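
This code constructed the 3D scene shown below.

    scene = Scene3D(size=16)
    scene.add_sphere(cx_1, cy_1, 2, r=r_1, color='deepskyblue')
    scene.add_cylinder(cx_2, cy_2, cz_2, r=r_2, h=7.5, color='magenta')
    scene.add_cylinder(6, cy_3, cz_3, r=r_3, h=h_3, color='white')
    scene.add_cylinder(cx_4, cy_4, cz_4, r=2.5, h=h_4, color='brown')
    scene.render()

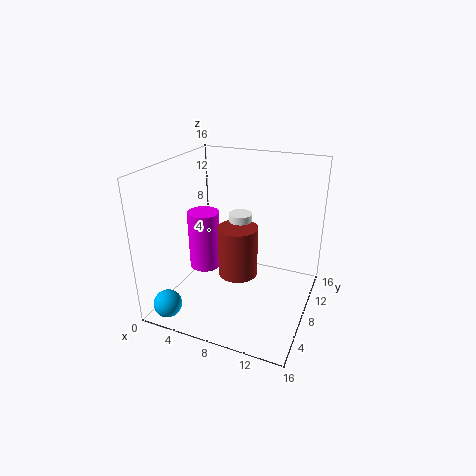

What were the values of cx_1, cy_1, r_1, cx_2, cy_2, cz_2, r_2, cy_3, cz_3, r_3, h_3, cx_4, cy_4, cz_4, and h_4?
cx_1 = 2.5
cy_1 = 1.5
r_1 = 1.5
cx_2 = 2
cy_2 = 11
cz_2 = 1.5
r_2 = 2
cy_3 = 13.5
cz_3 = 4.5
r_3 = 1.5
h_3 = 4
cx_4 = 6.5
cy_4 = 11.5
cz_4 = 1
h_4 = 6.5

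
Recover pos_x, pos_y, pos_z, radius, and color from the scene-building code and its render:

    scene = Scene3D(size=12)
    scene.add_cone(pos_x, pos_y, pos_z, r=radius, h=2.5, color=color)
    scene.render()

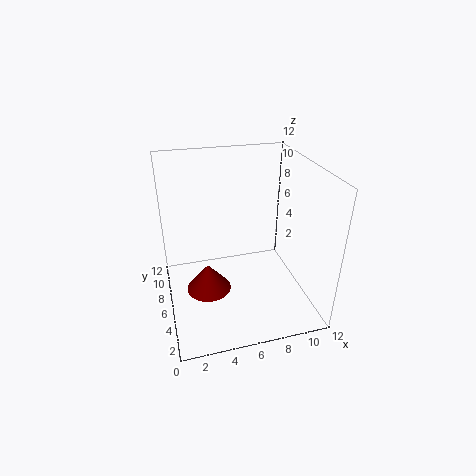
pos_x = 3.5
pos_y = 7
pos_z = 0.5
radius = 2
color = 'maroon'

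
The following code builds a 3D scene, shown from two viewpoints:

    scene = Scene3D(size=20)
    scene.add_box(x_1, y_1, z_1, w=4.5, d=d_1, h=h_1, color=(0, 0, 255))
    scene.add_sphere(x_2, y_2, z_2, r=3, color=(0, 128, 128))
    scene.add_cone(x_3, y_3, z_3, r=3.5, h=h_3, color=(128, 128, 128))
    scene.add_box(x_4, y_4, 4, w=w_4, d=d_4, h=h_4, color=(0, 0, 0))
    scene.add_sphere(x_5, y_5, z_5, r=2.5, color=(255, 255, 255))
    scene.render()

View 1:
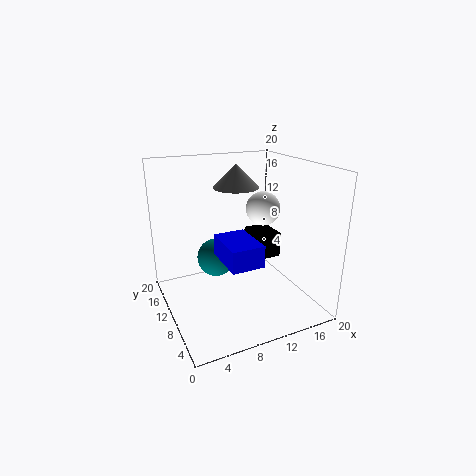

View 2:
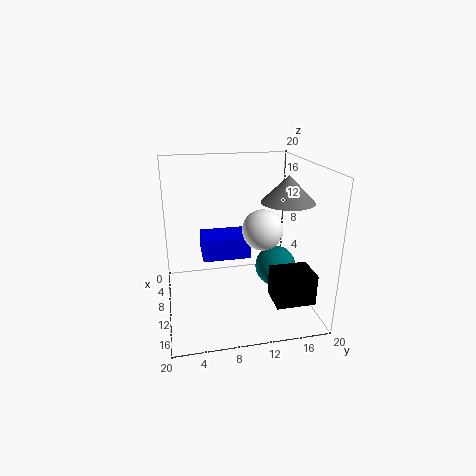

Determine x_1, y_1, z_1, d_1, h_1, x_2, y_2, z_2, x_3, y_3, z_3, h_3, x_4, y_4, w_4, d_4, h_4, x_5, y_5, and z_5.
x_1 = 7
y_1 = 5
z_1 = 7.5
d_1 = 6.5
h_1 = 3
x_2 = 9
y_2 = 16
z_2 = 4.5
x_3 = 12.5
y_3 = 16
z_3 = 15.5
h_3 = 3.5
x_4 = 15
y_4 = 13
w_4 = 4
d_4 = 5
h_4 = 4
x_5 = 15
y_5 = 12
z_5 = 13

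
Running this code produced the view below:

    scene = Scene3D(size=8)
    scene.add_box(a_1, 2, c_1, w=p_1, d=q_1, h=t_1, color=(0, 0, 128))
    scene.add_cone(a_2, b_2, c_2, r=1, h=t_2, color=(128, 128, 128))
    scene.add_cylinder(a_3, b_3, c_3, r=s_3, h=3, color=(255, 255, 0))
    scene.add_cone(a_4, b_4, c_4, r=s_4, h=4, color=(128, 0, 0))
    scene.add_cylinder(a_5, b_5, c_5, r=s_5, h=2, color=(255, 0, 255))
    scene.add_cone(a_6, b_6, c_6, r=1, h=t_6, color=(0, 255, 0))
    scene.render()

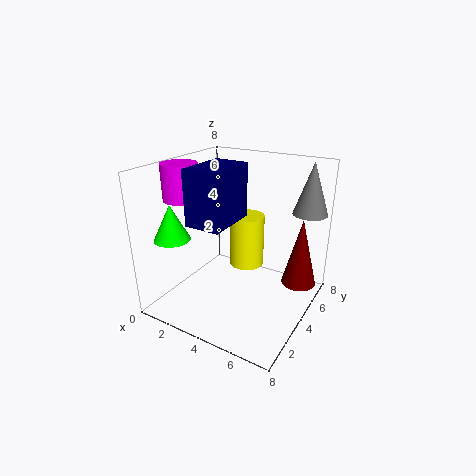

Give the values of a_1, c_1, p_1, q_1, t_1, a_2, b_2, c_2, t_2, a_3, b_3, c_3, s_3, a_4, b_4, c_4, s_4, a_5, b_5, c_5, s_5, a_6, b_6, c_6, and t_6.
a_1 = 2
c_1 = 5
p_1 = 2
q_1 = 3
t_1 = 3
a_2 = 7
b_2 = 7
c_2 = 5
t_2 = 3
a_3 = 4
b_3 = 5
c_3 = 2
s_3 = 1
a_4 = 7
b_4 = 6
c_4 = 1
s_4 = 1
a_5 = 1
b_5 = 3
c_5 = 6
s_5 = 1
a_6 = 1
b_6 = 2
c_6 = 4
t_6 = 2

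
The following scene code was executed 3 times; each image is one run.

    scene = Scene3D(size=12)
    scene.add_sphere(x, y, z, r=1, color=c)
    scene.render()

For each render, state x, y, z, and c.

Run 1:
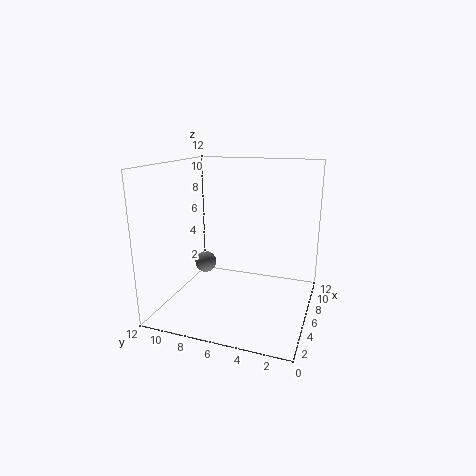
x = 8, y = 10, z = 2.5, c = 'gray'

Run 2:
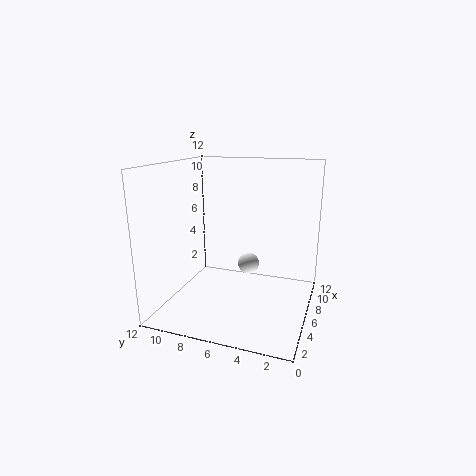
x = 9, y = 6, z = 2.5, c = 'white'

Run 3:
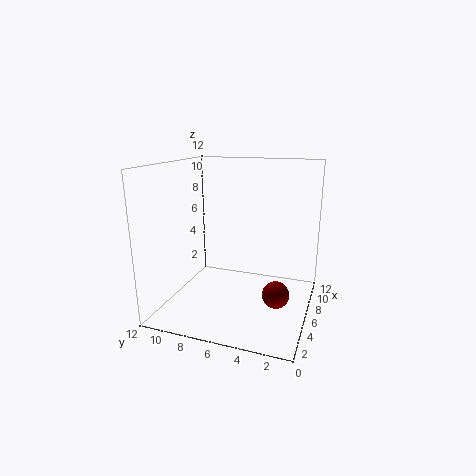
x = 3, y = 2, z = 3, c = 'maroon'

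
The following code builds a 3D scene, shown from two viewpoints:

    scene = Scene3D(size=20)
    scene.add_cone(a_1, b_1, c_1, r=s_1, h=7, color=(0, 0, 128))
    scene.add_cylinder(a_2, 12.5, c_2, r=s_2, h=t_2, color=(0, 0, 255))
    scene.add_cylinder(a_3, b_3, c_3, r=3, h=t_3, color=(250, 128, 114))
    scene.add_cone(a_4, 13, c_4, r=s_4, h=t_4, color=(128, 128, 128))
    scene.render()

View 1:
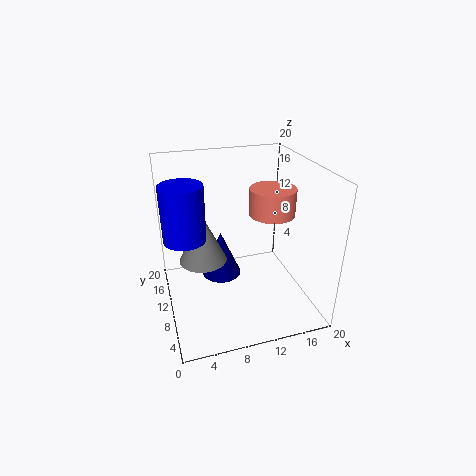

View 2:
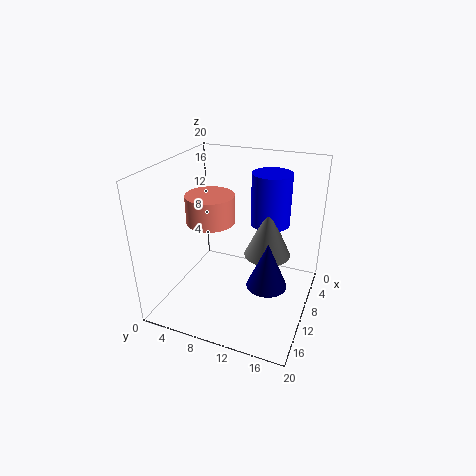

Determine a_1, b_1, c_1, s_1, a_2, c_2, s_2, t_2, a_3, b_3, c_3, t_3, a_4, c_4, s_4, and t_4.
a_1 = 8.5; b_1 = 14; c_1 = 2; s_1 = 3; a_2 = 3; c_2 = 9.5; s_2 = 3; t_2 = 8; a_3 = 14; b_3 = 8; c_3 = 14; t_3 = 3.5; a_4 = 5.5; c_4 = 5.5; s_4 = 3.5; t_4 = 7.5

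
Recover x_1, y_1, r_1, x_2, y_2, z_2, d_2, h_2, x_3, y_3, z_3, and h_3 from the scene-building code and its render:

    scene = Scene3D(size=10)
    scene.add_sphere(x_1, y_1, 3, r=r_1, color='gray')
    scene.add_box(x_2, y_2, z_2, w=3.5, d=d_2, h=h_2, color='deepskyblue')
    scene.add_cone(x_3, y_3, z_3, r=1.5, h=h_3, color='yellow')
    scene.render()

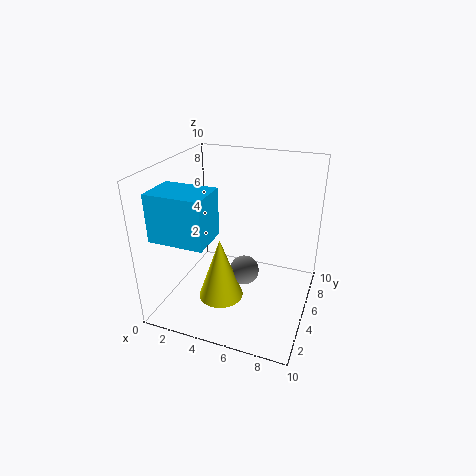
x_1 = 5.75, y_1 = 4.25, r_1 = 1, x_2 = 1, y_2 = 0.5, z_2 = 6.25, d_2 = 2.5, h_2 = 3, x_3 = 4.5, y_3 = 3, z_3 = 1.5, h_3 = 4.25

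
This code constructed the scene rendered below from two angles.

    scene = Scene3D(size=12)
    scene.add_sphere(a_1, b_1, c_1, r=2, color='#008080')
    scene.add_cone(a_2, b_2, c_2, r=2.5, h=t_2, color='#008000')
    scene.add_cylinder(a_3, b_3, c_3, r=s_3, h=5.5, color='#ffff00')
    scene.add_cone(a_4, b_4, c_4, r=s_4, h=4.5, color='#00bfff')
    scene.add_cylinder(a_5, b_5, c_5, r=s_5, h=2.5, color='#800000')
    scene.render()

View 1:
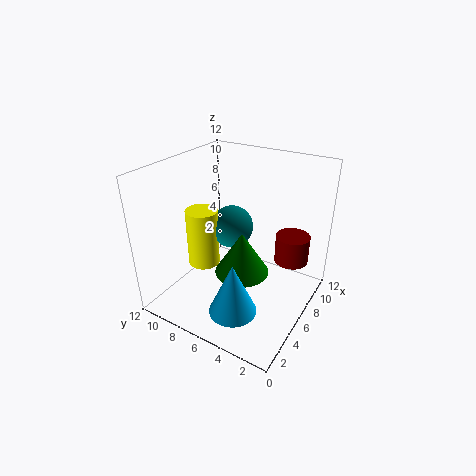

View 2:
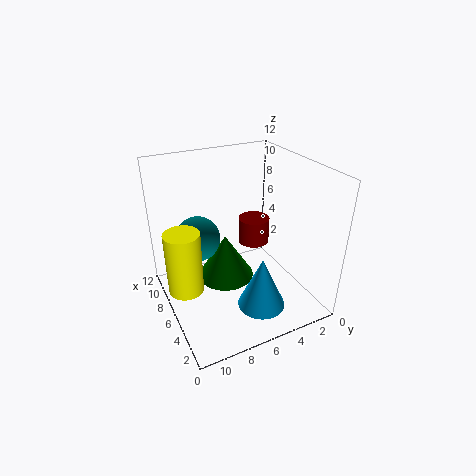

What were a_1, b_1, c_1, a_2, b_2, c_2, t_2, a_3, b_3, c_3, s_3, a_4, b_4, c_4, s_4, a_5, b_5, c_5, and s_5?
a_1 = 9, b_1 = 8.5, c_1 = 5, a_2 = 7.5, b_2 = 6.5, c_2 = 1.5, t_2 = 4, a_3 = 7, b_3 = 10.5, c_3 = 1.5, s_3 = 1.5, a_4 = 3.5, b_4 = 5, c_4 = 0.5, s_4 = 2, a_5 = 9.5, b_5 = 2.5, c_5 = 3, s_5 = 1.5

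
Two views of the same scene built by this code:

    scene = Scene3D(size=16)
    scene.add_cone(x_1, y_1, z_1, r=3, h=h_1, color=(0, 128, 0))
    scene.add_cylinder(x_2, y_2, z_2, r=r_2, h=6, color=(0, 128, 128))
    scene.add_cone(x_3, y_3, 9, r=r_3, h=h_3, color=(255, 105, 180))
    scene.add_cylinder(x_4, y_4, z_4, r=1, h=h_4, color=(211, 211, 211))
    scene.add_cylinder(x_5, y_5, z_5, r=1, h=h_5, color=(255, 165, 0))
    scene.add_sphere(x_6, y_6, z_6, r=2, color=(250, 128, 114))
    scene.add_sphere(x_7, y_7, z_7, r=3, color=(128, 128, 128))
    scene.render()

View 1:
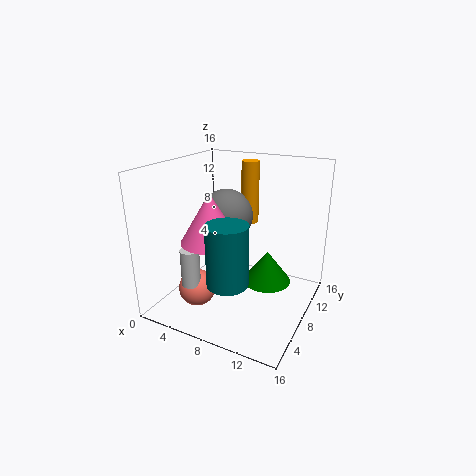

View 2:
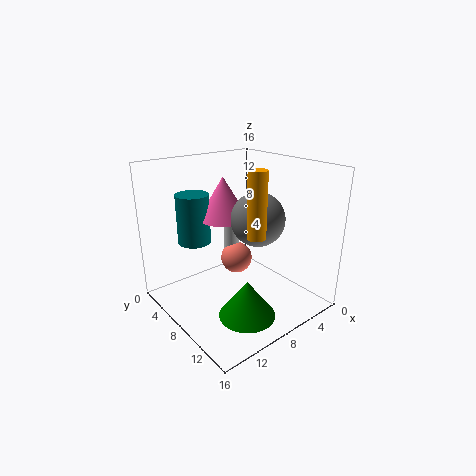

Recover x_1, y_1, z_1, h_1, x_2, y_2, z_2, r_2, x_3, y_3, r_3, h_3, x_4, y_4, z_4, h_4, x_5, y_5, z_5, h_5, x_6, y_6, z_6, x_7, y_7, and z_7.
x_1 = 10; y_1 = 12; z_1 = 1; h_1 = 4; x_2 = 10; y_2 = 2; z_2 = 6; r_2 = 2; x_3 = 7; y_3 = 4; r_3 = 3; h_3 = 5; x_4 = 5; y_4 = 3; z_4 = 4; h_4 = 4; x_5 = 8; y_5 = 11; z_5 = 9; h_5 = 7; x_6 = 5; y_6 = 4; z_6 = 3; x_7 = 6; y_7 = 9; z_7 = 10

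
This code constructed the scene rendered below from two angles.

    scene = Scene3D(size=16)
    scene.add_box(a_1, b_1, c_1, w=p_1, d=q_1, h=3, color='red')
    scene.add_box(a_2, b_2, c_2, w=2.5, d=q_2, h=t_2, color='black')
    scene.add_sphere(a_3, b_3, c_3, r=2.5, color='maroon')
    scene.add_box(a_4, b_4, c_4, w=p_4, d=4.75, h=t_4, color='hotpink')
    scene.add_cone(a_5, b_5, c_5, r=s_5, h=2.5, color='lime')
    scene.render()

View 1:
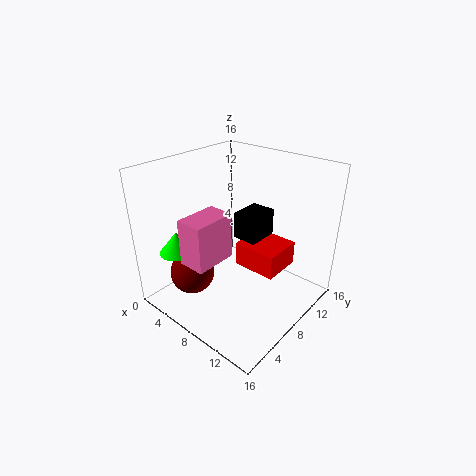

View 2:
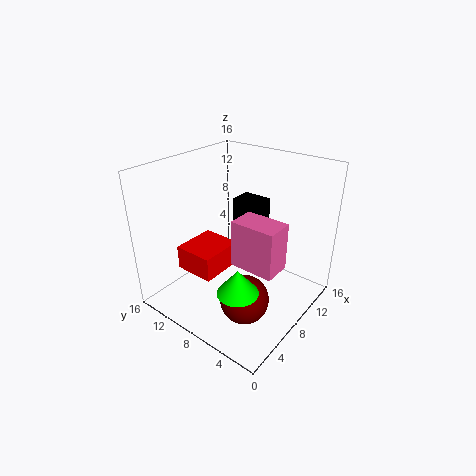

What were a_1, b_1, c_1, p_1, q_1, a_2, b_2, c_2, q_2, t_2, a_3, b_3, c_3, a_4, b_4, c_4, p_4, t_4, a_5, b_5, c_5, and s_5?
a_1 = 5.5, b_1 = 10.5, c_1 = 2.25, p_1 = 5.5, q_1 = 5, a_2 = 9, b_2 = 6.25, c_2 = 9.25, q_2 = 3.25, t_2 = 2.75, a_3 = 4.25, b_3 = 4.25, c_3 = 3.75, a_4 = 5.25, b_4 = 2, c_4 = 6.5, p_4 = 3, t_4 = 5, a_5 = 2.5, b_5 = 3.75, c_5 = 6, s_5 = 2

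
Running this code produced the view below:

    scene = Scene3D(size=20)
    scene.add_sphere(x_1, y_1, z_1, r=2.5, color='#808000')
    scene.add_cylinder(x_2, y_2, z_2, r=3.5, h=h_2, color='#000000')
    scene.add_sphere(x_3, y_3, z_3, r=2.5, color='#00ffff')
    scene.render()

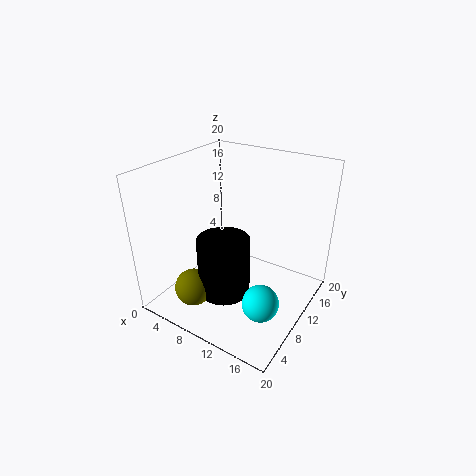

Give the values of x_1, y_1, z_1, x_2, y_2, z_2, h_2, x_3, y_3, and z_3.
x_1 = 7
y_1 = 3.5
z_1 = 4.5
x_2 = 10
y_2 = 6.5
z_2 = 3.5
h_2 = 8
x_3 = 15.5
y_3 = 7
z_3 = 3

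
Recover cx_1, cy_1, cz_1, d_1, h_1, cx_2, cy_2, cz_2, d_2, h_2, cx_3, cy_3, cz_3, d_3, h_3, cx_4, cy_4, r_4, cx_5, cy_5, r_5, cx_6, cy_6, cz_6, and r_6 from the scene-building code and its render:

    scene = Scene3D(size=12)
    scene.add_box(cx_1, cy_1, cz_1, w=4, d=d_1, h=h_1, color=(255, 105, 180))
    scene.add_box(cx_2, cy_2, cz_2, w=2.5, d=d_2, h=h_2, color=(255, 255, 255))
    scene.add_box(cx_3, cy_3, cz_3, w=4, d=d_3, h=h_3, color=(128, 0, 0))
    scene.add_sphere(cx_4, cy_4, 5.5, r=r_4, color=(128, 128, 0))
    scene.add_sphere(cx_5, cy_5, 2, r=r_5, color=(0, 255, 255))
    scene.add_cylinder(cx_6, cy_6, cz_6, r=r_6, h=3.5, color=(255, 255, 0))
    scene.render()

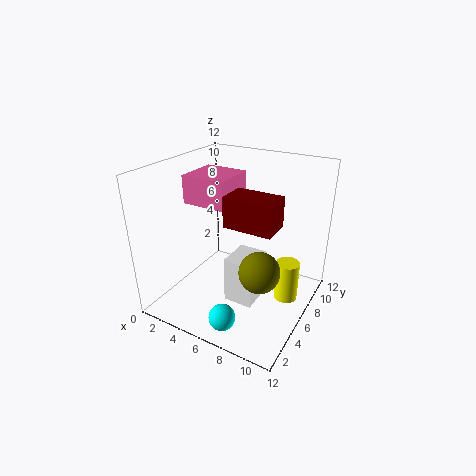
cx_1 = 0.5, cy_1 = 6, cz_1 = 8, d_1 = 4, h_1 = 2.5, cx_2 = 5.5, cy_2 = 4.5, cz_2 = 0.5, d_2 = 3, h_2 = 4, cx_3 = 5.5, cy_3 = 4.5, cz_3 = 7.5, d_3 = 2.5, h_3 = 2.5, cx_4 = 9.5, cy_4 = 3, r_4 = 1.5, cx_5 = 7.5, cy_5 = 1, r_5 = 1, cx_6 = 10, cy_6 = 7.5, cz_6 = 0.5, r_6 = 1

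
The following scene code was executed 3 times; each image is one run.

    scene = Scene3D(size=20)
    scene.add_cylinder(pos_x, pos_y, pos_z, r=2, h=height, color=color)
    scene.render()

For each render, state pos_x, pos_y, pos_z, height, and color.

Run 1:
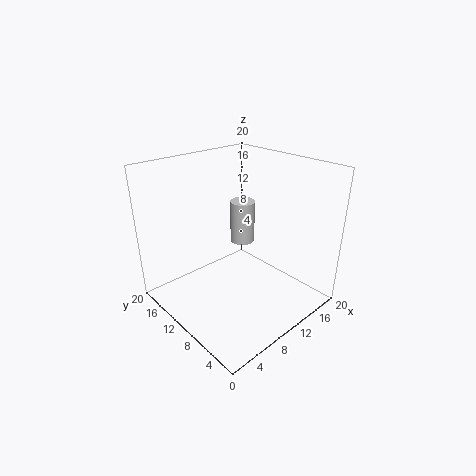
pos_x = 16.5
pos_y = 16
pos_z = 5
height = 7
color = 'lightgray'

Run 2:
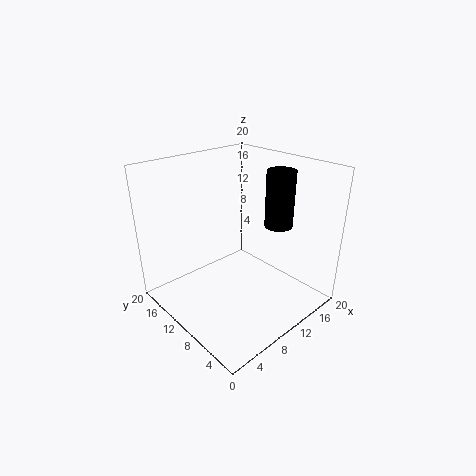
pos_x = 15.5
pos_y = 7.5
pos_z = 11
height = 8
color = 'black'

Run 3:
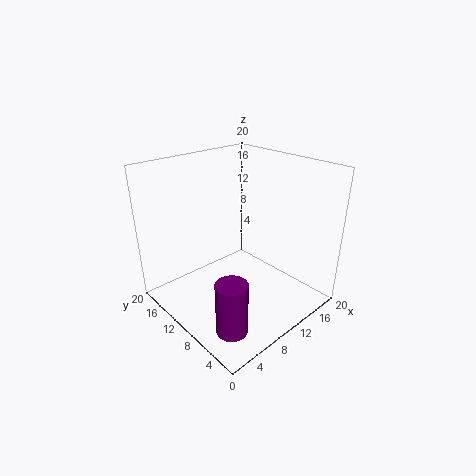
pos_x = 3.5
pos_y = 4
pos_z = 1.5
height = 7
color = 'purple'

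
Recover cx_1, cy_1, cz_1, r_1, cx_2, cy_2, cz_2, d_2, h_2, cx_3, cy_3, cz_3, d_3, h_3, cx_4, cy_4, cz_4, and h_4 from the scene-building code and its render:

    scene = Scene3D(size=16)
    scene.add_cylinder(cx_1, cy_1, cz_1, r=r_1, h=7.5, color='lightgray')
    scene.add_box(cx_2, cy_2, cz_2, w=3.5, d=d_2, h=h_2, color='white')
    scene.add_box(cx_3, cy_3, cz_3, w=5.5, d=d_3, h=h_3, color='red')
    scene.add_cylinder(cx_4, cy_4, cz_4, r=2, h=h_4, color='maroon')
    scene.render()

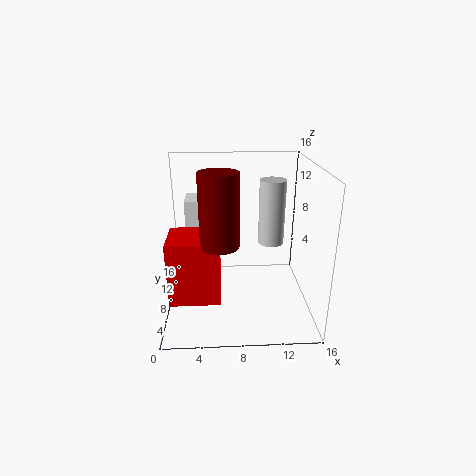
cx_1 = 12, cy_1 = 10, cz_1 = 6.5, r_1 = 1.5, cx_2 = 2, cy_2 = 10.5, cz_2 = 8, d_2 = 3.5, h_2 = 3.5, cx_3 = 0.5, cy_3 = 4, cz_3 = 2, d_3 = 5, h_3 = 7, cx_4 = 6, cy_4 = 5, cz_4 = 8.5, h_4 = 7.5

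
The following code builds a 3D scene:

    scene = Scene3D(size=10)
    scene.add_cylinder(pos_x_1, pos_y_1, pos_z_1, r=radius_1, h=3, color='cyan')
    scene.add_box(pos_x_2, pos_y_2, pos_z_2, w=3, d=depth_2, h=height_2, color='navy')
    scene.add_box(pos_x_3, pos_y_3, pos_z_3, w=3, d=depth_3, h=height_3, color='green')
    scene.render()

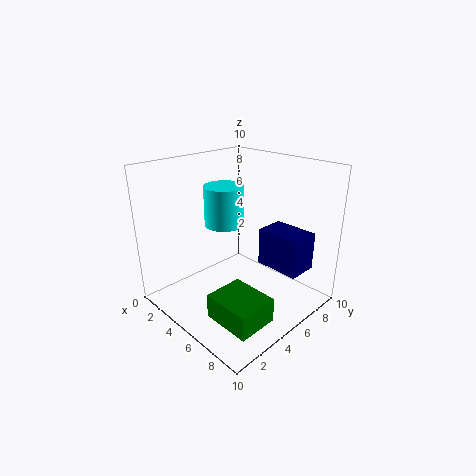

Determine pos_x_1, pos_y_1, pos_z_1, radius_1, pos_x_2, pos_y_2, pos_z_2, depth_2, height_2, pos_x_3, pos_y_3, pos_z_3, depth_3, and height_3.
pos_x_1 = 2.5, pos_y_1 = 6, pos_z_1 = 5, radius_1 = 1.5, pos_x_2 = 6.5, pos_y_2 = 5.5, pos_z_2 = 3.5, depth_2 = 2, height_2 = 2.5, pos_x_3 = 7, pos_y_3 = 0.5, pos_z_3 = 2, depth_3 = 2.5, height_3 = 1.5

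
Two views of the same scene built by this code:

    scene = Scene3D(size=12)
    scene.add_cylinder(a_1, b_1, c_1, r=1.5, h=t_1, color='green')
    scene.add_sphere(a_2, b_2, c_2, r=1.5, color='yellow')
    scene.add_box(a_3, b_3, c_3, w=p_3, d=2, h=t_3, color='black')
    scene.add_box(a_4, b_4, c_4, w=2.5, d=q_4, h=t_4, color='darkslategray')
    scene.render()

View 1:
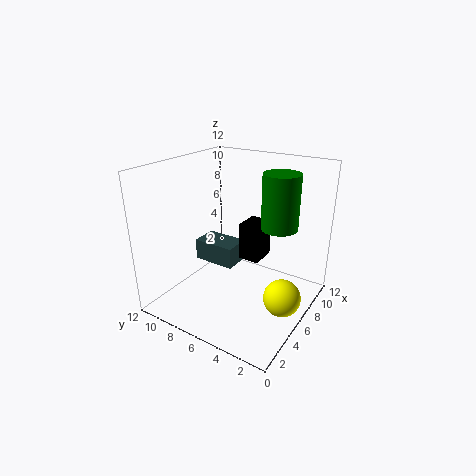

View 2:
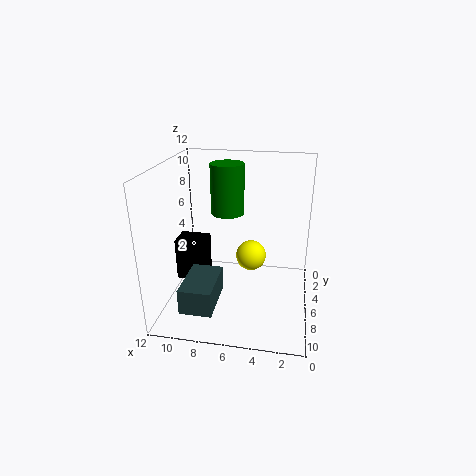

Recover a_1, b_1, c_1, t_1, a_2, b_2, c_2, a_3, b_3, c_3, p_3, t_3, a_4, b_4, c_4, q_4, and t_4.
a_1 = 7.5
b_1 = 3
c_1 = 7
t_1 = 4.5
a_2 = 5.5
b_2 = 1.5
c_2 = 2
a_3 = 8.5
b_3 = 5.5
c_3 = 2.5
p_3 = 2.5
t_3 = 3.5
a_4 = 7
b_4 = 7.5
c_4 = 2
q_4 = 4
t_4 = 2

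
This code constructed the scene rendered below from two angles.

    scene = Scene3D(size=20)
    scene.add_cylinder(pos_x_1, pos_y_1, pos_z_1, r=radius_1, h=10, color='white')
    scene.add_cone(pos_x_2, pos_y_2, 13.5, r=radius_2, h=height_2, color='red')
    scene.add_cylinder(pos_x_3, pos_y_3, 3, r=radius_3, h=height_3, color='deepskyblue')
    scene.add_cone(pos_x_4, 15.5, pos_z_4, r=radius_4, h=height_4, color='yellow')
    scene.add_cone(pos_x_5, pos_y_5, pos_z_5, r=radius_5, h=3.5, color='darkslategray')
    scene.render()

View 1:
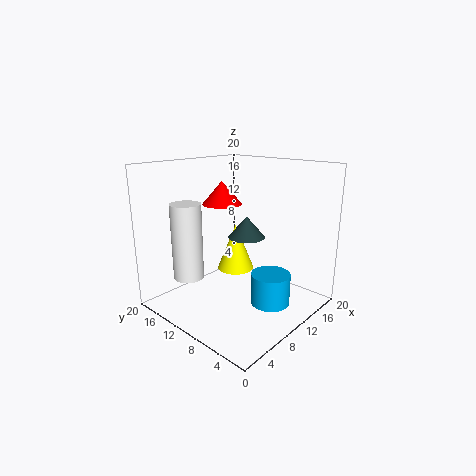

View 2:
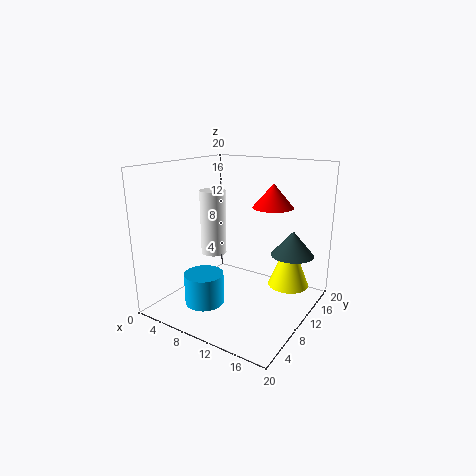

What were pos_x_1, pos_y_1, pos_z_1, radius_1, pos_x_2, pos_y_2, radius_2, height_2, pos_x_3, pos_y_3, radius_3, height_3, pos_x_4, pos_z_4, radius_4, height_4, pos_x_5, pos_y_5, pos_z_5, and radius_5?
pos_x_1 = 3.5
pos_y_1 = 13
pos_z_1 = 5.5
radius_1 = 2
pos_x_2 = 12.5
pos_y_2 = 15.5
radius_2 = 3
height_2 = 3.5
pos_x_3 = 9
pos_y_3 = 3.5
radius_3 = 2.5
height_3 = 4
pos_x_4 = 15.5
pos_z_4 = 2
radius_4 = 3
height_4 = 7.5
pos_x_5 = 16.5
pos_y_5 = 14
pos_z_5 = 7.5
radius_5 = 3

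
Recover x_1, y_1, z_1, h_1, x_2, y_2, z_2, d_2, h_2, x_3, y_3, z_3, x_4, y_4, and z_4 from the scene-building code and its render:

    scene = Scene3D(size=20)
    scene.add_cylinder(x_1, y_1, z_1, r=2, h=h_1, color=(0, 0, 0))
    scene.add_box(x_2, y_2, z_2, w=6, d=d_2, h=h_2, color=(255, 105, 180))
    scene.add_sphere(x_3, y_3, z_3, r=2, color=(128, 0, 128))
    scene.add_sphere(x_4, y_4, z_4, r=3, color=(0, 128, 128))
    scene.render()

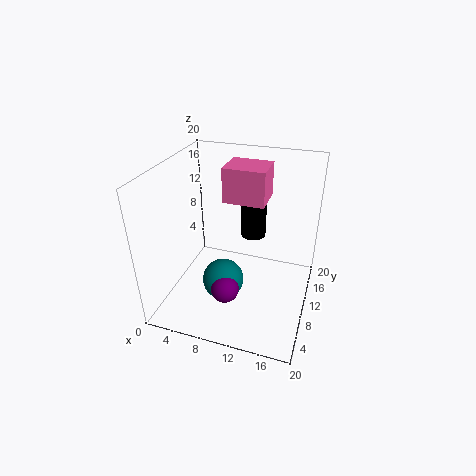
x_1 = 10; y_1 = 18; z_1 = 6; h_1 = 6; x_2 = 7; y_2 = 12; z_2 = 14; d_2 = 5; h_2 = 5; x_3 = 9; y_3 = 7; z_3 = 3; x_4 = 8; y_4 = 9; z_4 = 3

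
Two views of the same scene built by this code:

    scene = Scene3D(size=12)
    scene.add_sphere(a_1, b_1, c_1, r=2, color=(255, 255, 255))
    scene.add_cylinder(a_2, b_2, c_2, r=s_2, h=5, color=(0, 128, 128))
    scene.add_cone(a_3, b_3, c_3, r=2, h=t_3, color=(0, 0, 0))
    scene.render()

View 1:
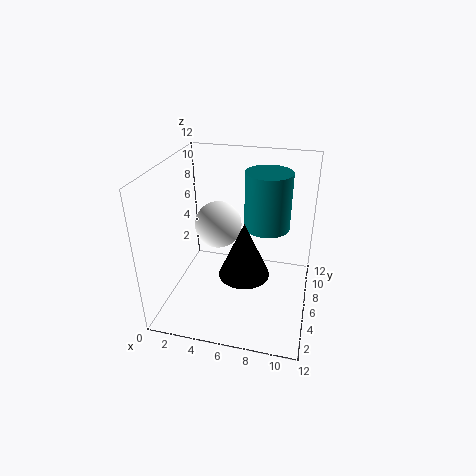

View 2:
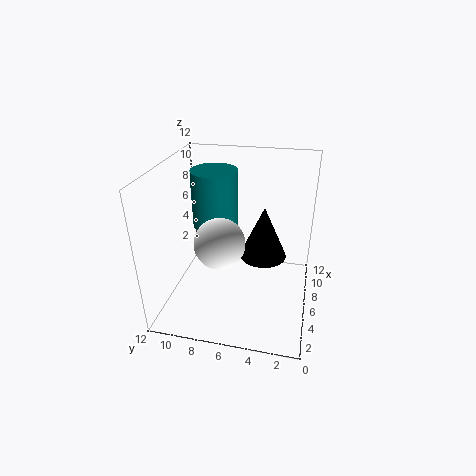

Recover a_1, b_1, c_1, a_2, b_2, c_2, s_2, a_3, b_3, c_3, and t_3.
a_1 = 4, b_1 = 7, c_1 = 6.5, a_2 = 8, b_2 = 8.5, c_2 = 6, s_2 = 2, a_3 = 7, b_3 = 4, c_3 = 4, t_3 = 4.5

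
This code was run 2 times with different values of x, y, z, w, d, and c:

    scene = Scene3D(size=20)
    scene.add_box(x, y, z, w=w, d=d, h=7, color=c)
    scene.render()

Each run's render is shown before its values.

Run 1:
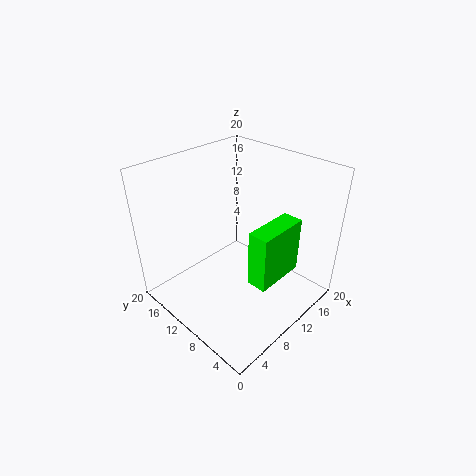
x = 5.5, y = 1.5, z = 8.5, w = 6.5, d = 2.5, c = 'lime'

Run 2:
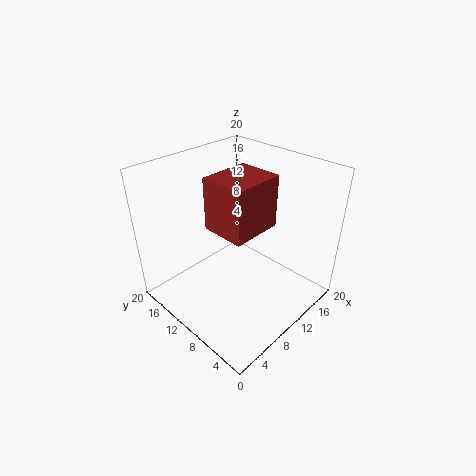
x = 6, y = 6, z = 12.5, w = 7, d = 6, c = 'brown'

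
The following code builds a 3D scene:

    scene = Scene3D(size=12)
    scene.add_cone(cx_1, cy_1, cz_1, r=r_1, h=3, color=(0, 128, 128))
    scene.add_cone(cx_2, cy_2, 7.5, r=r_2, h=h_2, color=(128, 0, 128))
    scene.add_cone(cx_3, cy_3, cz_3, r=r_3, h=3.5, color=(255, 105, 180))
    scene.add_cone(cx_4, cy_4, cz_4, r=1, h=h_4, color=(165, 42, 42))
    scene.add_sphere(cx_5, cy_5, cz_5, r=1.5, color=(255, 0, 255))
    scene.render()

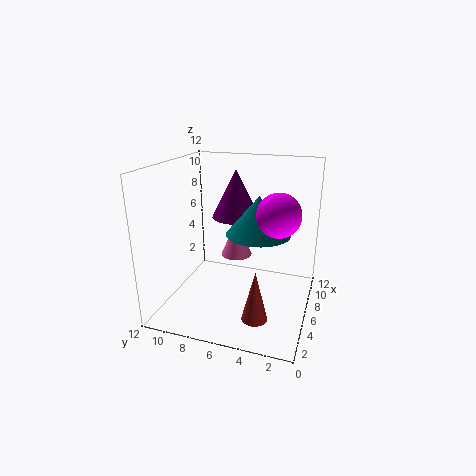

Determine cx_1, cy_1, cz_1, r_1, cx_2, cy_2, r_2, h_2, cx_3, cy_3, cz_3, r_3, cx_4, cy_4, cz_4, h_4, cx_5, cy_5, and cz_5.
cx_1 = 5
cy_1 = 4
cz_1 = 7
r_1 = 2.5
cx_2 = 7
cy_2 = 6.5
r_2 = 2
h_2 = 4
cx_3 = 10
cy_3 = 7.5
cz_3 = 2.5
r_3 = 1.5
cx_4 = 2.5
cy_4 = 3.5
cz_4 = 1
h_4 = 4
cx_5 = 2.5
cy_5 = 2
cz_5 = 9.5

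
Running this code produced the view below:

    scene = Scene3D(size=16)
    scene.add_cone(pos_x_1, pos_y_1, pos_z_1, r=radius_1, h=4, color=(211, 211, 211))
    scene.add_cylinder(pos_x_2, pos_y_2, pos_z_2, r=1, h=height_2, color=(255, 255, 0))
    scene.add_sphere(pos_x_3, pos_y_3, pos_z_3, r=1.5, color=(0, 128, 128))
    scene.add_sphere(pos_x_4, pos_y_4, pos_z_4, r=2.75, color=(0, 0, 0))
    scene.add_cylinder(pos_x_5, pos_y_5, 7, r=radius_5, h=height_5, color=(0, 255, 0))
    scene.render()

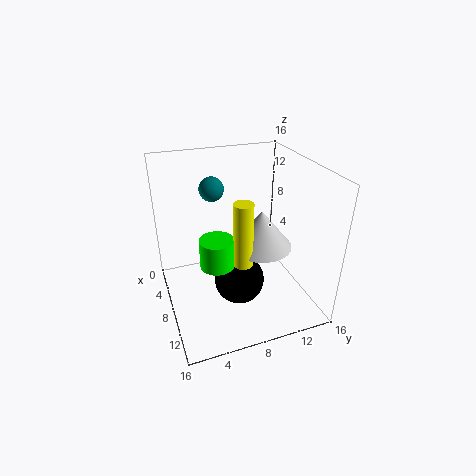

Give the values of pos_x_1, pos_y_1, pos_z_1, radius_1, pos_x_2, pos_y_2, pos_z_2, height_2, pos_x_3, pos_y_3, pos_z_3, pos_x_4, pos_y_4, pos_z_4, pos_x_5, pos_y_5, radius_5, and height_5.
pos_x_1 = 10.25, pos_y_1 = 9.75, pos_z_1 = 8, radius_1 = 3.25, pos_x_2 = 11.5, pos_y_2 = 7.25, pos_z_2 = 7, height_2 = 6.75, pos_x_3 = 2.25, pos_y_3 = 6.75, pos_z_3 = 11.75, pos_x_4 = 9.75, pos_y_4 = 7.5, pos_z_4 = 3.75, pos_x_5 = 10.75, pos_y_5 = 4.75, radius_5 = 1.75, height_5 = 3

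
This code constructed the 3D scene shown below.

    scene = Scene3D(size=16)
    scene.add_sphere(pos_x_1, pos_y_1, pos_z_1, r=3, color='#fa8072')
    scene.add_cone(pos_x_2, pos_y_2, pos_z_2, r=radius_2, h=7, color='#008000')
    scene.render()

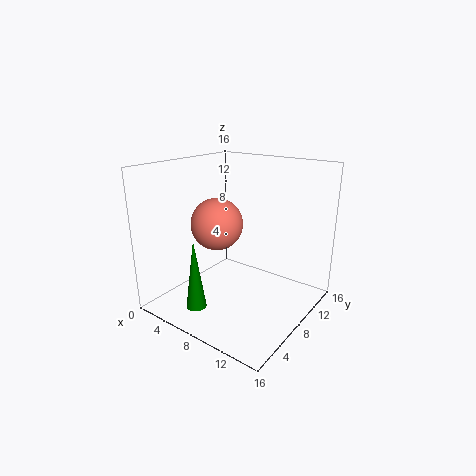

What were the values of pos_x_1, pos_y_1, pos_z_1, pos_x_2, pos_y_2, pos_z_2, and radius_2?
pos_x_1 = 5
pos_y_1 = 8
pos_z_1 = 9
pos_x_2 = 8
pos_y_2 = 1
pos_z_2 = 3
radius_2 = 1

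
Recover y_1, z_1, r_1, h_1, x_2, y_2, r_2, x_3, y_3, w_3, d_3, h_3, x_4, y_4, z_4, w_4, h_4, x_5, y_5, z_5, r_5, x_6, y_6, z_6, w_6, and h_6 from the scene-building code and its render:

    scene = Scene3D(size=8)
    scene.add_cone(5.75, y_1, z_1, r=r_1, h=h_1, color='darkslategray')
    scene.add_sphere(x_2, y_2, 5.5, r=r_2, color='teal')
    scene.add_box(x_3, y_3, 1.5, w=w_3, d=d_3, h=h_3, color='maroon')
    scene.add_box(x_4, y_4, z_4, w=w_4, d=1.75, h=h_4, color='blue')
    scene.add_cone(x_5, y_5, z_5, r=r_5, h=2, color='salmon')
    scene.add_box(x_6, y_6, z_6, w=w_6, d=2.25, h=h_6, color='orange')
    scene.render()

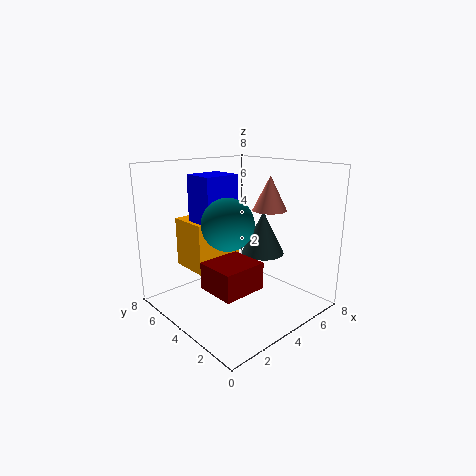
y_1 = 3.75
z_1 = 2.75
r_1 = 1.25
h_1 = 2.5
x_2 = 2
y_2 = 2.5
r_2 = 1.25
x_3 = 1.75
y_3 = 2.25
w_3 = 2.5
d_3 = 2.25
h_3 = 1.5
x_4 = 2
y_4 = 4
z_4 = 4.5
w_4 = 2
h_4 = 3
x_5 = 6.25
y_5 = 3.75
z_5 = 5.25
r_5 = 1
x_6 = 1.75
y_6 = 4.5
z_6 = 2.25
w_6 = 2.75
h_6 = 2.75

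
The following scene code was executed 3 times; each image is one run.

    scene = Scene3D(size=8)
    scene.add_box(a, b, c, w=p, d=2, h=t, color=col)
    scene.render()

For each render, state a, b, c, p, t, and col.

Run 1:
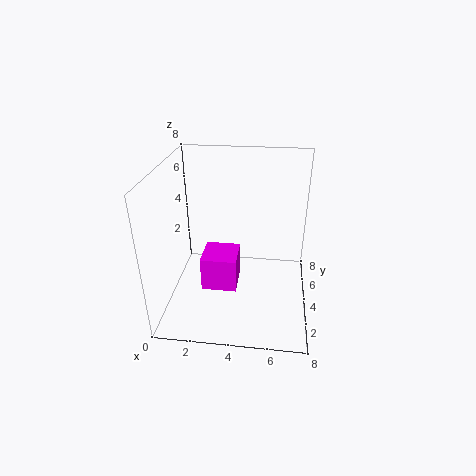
a = 2; b = 3; c = 1; p = 2; t = 2; col = 'magenta'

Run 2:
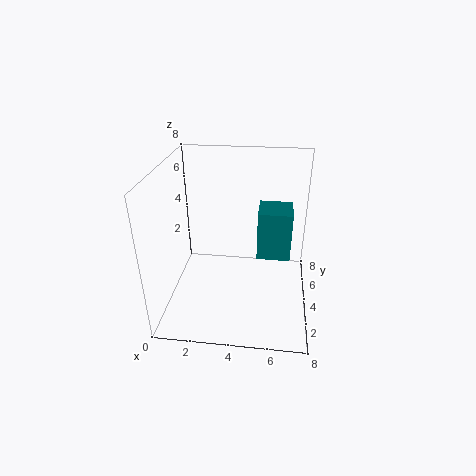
a = 5; b = 5; c = 2; p = 2; t = 3; col = 'teal'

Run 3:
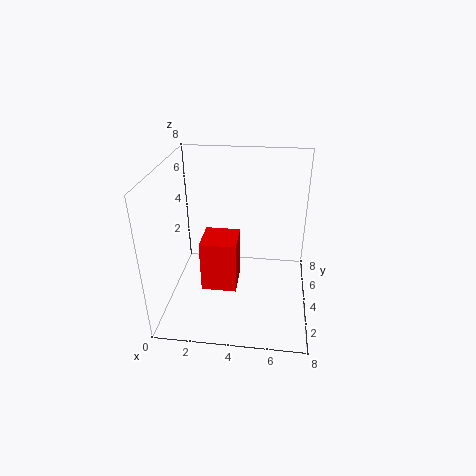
a = 2; b = 3; c = 1; p = 2; t = 3; col = 'red'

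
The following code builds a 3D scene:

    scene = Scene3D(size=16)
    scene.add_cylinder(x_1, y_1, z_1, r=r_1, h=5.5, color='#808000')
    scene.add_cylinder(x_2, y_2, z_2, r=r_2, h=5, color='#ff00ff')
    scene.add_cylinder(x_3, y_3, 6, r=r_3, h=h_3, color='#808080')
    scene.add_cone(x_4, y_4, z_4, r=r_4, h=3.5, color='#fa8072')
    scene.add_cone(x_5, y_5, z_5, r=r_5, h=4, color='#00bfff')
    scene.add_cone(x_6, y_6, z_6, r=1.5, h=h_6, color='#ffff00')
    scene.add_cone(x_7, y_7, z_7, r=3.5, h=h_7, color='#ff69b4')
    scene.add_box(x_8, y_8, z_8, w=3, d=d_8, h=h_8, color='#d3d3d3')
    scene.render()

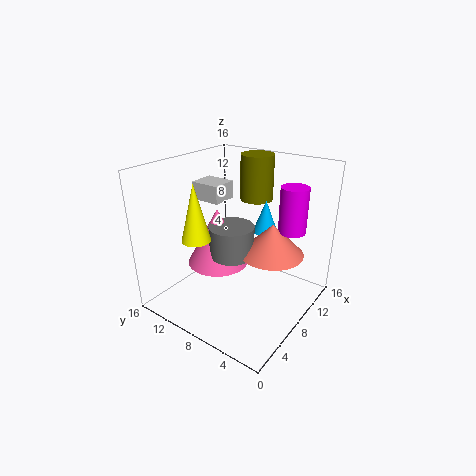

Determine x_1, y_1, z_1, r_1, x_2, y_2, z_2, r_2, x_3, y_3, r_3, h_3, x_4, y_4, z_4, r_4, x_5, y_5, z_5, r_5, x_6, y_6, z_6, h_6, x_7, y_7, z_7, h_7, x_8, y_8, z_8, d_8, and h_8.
x_1 = 14; y_1 = 9.5; z_1 = 10.5; r_1 = 2; x_2 = 11; y_2 = 3; z_2 = 9; r_2 = 1.5; x_3 = 7.5; y_3 = 8.5; r_3 = 2.5; h_3 = 3.5; x_4 = 9.5; y_4 = 4.5; z_4 = 6.5; r_4 = 3.5; x_5 = 13; y_5 = 7.5; z_5 = 7; r_5 = 1.5; x_6 = 3.5; y_6 = 10; z_6 = 9; h_6 = 6; x_7 = 7.5; y_7 = 10.5; z_7 = 4.5; h_7 = 6.5; x_8 = 7.5; y_8 = 10.5; z_8 = 11.5; d_8 = 3.5; h_8 = 2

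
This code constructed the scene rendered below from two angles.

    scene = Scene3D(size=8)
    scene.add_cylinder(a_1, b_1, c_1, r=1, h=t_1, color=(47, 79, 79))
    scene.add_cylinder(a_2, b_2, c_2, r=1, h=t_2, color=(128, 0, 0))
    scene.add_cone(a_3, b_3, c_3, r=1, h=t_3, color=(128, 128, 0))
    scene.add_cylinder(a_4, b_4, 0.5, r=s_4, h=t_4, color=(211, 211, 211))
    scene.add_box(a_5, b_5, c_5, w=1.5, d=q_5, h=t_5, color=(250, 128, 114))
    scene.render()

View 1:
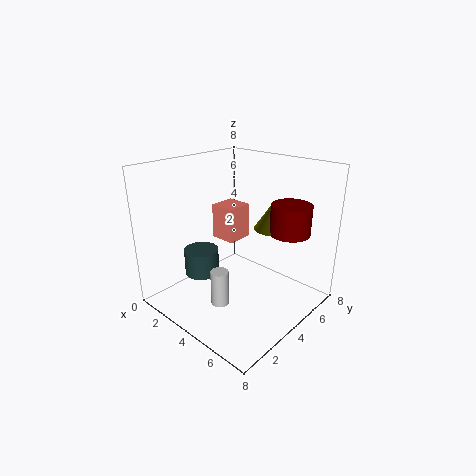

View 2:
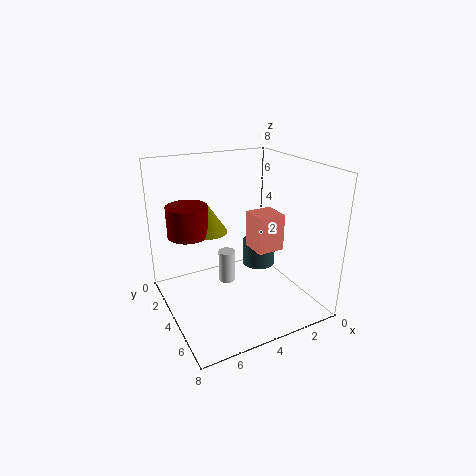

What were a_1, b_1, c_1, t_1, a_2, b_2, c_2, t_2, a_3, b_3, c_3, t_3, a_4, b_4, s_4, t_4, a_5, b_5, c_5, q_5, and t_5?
a_1 = 2
b_1 = 3
c_1 = 1.5
t_1 = 1.5
a_2 = 7
b_2 = 4.5
c_2 = 5
t_2 = 1.5
a_3 = 6
b_3 = 4.5
c_3 = 5
t_3 = 1.5
a_4 = 4
b_4 = 2.5
s_4 = 0.5
t_4 = 2
a_5 = 2
b_5 = 4
c_5 = 3.5
q_5 = 1.5
t_5 = 2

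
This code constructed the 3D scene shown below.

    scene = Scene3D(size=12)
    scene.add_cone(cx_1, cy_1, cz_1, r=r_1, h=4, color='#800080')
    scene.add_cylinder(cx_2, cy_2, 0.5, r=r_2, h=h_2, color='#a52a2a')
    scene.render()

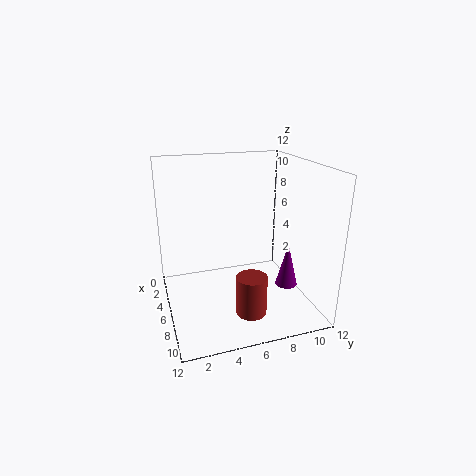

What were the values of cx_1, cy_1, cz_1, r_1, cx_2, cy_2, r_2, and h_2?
cx_1 = 6; cy_1 = 10.75; cz_1 = 0.75; r_1 = 1; cx_2 = 8.75; cy_2 = 6.25; r_2 = 1.25; h_2 = 3.25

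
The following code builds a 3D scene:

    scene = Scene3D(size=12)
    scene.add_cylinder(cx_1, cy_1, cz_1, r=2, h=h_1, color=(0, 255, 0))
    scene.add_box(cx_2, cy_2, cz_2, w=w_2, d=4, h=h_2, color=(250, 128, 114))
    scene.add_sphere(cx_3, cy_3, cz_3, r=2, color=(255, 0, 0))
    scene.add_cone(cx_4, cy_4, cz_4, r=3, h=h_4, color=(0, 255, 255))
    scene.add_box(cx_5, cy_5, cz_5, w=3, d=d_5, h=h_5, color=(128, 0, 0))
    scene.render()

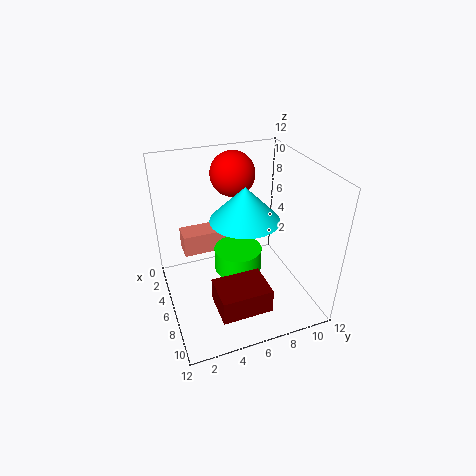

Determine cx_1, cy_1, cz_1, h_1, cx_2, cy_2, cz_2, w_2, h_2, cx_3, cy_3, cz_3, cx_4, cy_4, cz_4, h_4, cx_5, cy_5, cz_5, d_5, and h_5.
cx_1 = 6
cy_1 = 6
cz_1 = 3
h_1 = 2
cx_2 = 1
cy_2 = 2
cz_2 = 3
w_2 = 2
h_2 = 2
cx_3 = 2
cy_3 = 7
cz_3 = 10
cx_4 = 5
cy_4 = 7
cz_4 = 7
h_4 = 3
cx_5 = 8
cy_5 = 3
cz_5 = 2
d_5 = 4
h_5 = 2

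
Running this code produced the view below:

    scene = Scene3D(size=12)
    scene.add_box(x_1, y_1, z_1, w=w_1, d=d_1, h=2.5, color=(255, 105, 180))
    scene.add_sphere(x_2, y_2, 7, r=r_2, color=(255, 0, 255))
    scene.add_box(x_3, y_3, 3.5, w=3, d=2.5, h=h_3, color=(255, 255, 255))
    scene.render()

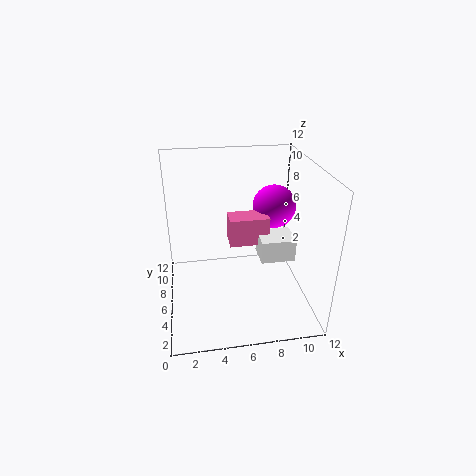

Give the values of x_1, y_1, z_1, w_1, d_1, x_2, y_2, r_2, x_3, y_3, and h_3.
x_1 = 5.5; y_1 = 7; z_1 = 4.5; w_1 = 3.5; d_1 = 2; x_2 = 10; y_2 = 9.5; r_2 = 2; x_3 = 8; y_3 = 5.5; h_3 = 2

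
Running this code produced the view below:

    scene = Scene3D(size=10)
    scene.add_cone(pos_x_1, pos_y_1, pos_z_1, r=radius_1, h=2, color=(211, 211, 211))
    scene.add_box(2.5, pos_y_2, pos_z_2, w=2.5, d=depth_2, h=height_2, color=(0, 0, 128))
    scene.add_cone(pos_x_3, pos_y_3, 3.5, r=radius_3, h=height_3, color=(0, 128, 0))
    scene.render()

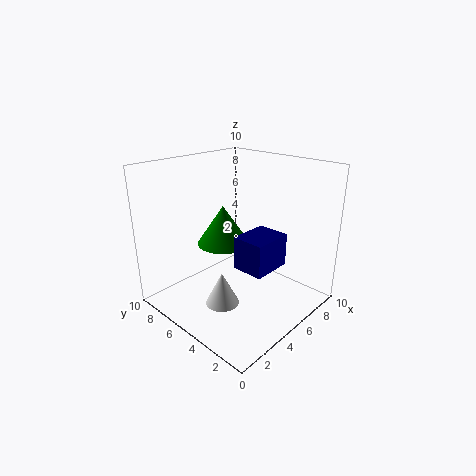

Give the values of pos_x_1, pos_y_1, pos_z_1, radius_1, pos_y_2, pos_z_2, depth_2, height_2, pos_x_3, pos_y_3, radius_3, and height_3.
pos_x_1 = 1.5, pos_y_1 = 3, pos_z_1 = 2.5, radius_1 = 1, pos_y_2 = 1, pos_z_2 = 4.5, depth_2 = 2, height_2 = 2, pos_x_3 = 6, pos_y_3 = 7.5, radius_3 = 2, height_3 = 3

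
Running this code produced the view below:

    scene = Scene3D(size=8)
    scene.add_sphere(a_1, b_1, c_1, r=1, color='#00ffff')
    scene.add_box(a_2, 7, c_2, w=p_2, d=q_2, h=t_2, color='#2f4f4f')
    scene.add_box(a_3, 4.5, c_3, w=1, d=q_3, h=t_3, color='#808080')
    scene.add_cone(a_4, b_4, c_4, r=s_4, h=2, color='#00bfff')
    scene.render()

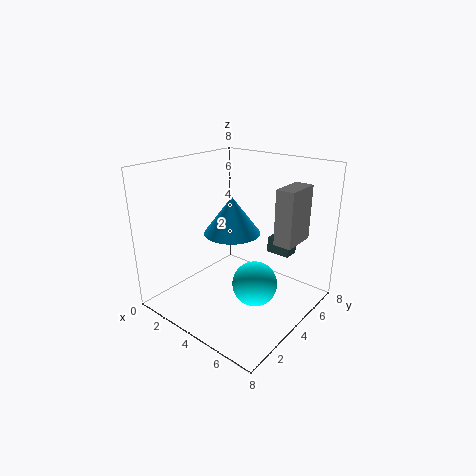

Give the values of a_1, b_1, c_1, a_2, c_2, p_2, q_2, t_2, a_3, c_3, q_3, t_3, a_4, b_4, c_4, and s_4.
a_1 = 7
b_1 = 1.5
c_1 = 3.5
a_2 = 4
c_2 = 2
p_2 = 1.5
q_2 = 1
t_2 = 1
a_3 = 6
c_3 = 4
q_3 = 2
t_3 = 3
a_4 = 4
b_4 = 3.5
c_4 = 4.5
s_4 = 1.5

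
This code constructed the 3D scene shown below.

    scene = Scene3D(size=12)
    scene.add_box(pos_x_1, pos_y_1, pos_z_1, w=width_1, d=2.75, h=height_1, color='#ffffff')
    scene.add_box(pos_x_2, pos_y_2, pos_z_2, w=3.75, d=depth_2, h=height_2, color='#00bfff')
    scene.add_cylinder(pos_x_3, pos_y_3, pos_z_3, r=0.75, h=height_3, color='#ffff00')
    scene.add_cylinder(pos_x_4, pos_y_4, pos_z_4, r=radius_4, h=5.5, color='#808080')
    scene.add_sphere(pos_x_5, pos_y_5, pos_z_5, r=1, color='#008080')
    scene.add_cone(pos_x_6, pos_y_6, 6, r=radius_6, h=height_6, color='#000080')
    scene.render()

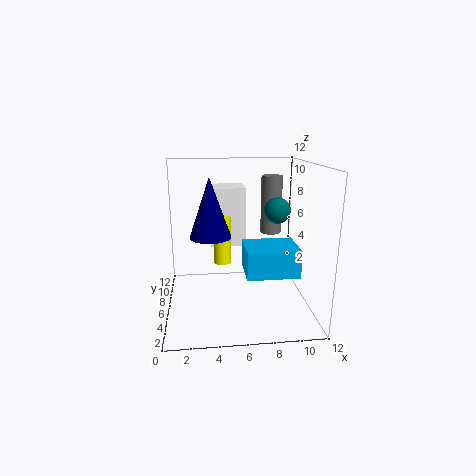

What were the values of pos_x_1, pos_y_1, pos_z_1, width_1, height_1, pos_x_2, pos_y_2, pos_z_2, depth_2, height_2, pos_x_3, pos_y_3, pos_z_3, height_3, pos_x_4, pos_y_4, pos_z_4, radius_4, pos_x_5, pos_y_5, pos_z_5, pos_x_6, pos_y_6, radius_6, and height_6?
pos_x_1 = 3.75; pos_y_1 = 6.75; pos_z_1 = 5; width_1 = 3; height_1 = 5; pos_x_2 = 6; pos_y_2 = 0.5; pos_z_2 = 4.75; depth_2 = 3; height_2 = 2; pos_x_3 = 4.75; pos_y_3 = 7; pos_z_3 = 3.5; height_3 = 4.25; pos_x_4 = 9.75; pos_y_4 = 10.5; pos_z_4 = 5; radius_4 = 1; pos_x_5 = 8.75; pos_y_5 = 4; pos_z_5 = 8.75; pos_x_6 = 3.75; pos_y_6 = 6.5; radius_6 = 1.75; height_6 = 5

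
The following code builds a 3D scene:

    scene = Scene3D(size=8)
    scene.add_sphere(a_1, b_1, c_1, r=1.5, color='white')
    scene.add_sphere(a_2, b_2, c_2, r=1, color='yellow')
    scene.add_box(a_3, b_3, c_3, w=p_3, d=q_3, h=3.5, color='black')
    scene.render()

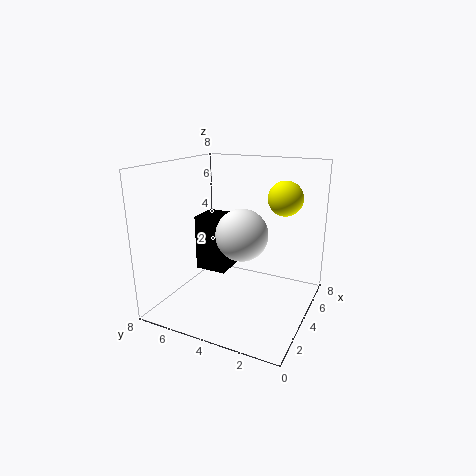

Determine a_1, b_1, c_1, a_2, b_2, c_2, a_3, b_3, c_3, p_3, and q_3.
a_1 = 4.5, b_1 = 4, c_1 = 4, a_2 = 6, b_2 = 2, c_2 = 6, a_3 = 5, b_3 = 5.5, c_3 = 1, p_3 = 2, q_3 = 2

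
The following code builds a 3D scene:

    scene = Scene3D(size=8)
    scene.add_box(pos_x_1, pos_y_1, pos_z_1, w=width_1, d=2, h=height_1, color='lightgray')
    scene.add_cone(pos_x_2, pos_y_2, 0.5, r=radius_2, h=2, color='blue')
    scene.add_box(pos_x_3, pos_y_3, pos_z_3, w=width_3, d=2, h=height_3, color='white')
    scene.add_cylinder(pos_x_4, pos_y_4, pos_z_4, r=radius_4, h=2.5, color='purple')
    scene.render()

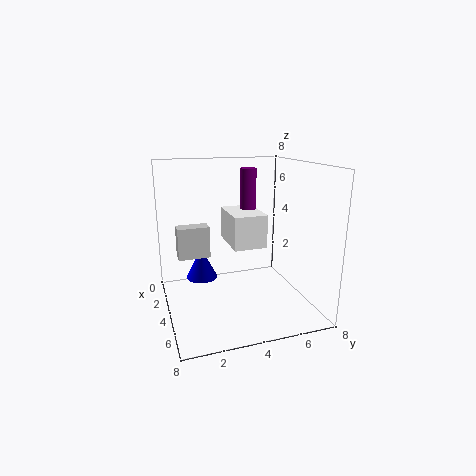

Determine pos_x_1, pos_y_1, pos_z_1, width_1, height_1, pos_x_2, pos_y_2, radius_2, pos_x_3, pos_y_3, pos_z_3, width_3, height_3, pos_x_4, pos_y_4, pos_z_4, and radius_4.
pos_x_1 = 0.5
pos_y_1 = 1
pos_z_1 = 2
width_1 = 1
height_1 = 2
pos_x_2 = 1
pos_y_2 = 2.5
radius_2 = 1
pos_x_3 = 0.5
pos_y_3 = 4
pos_z_3 = 3
width_3 = 3
height_3 = 2
pos_x_4 = 1.5
pos_y_4 = 5.5
pos_z_4 = 5
radius_4 = 0.5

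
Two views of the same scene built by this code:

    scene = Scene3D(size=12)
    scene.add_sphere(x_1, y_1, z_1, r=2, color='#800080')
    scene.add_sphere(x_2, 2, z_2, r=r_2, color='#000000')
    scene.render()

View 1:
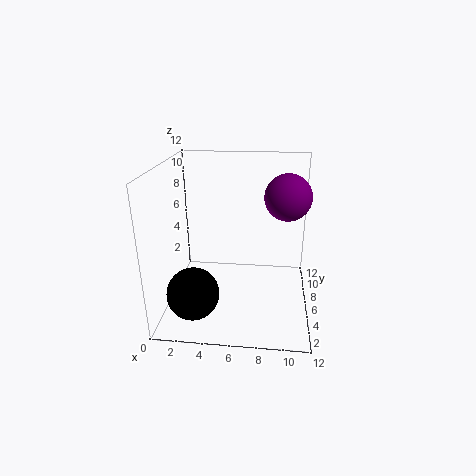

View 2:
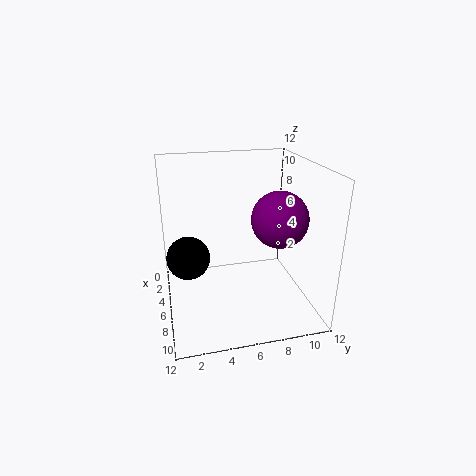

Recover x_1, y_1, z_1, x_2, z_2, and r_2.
x_1 = 10; y_1 = 8; z_1 = 9; x_2 = 3; z_2 = 3; r_2 = 2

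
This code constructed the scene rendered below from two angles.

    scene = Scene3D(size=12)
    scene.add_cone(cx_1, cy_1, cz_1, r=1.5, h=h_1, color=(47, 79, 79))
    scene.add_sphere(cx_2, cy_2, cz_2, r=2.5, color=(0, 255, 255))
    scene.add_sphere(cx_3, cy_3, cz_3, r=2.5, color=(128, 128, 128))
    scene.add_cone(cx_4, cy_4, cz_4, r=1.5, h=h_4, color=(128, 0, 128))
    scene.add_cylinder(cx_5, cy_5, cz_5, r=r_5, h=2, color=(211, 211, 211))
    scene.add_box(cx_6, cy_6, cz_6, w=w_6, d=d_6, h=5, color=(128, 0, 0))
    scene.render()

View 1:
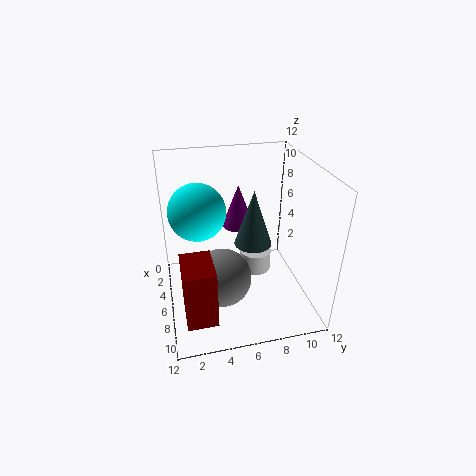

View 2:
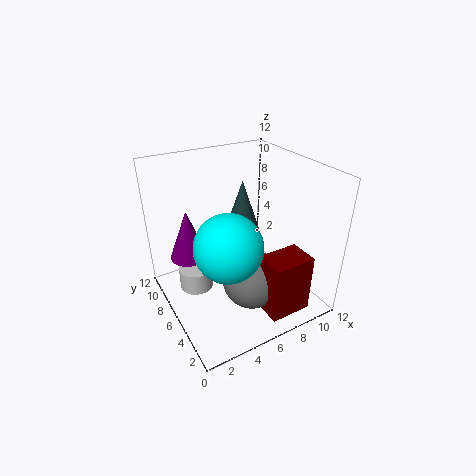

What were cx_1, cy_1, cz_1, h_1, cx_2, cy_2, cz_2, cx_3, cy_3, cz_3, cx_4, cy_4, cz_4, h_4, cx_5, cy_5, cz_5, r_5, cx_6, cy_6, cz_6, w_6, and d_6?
cx_1 = 7, cy_1 = 7, cz_1 = 6, h_1 = 4.5, cx_2 = 3.5, cy_2 = 3, cz_2 = 7.5, cx_3 = 6.5, cy_3 = 4.5, cz_3 = 2.5, cx_4 = 2, cy_4 = 7, cz_4 = 5, h_4 = 4, cx_5 = 3, cy_5 = 8.5, cz_5 = 0.5, r_5 = 1.5, cx_6 = 6.5, cy_6 = 1, cz_6 = 0.5, w_6 = 3.5, d_6 = 2.5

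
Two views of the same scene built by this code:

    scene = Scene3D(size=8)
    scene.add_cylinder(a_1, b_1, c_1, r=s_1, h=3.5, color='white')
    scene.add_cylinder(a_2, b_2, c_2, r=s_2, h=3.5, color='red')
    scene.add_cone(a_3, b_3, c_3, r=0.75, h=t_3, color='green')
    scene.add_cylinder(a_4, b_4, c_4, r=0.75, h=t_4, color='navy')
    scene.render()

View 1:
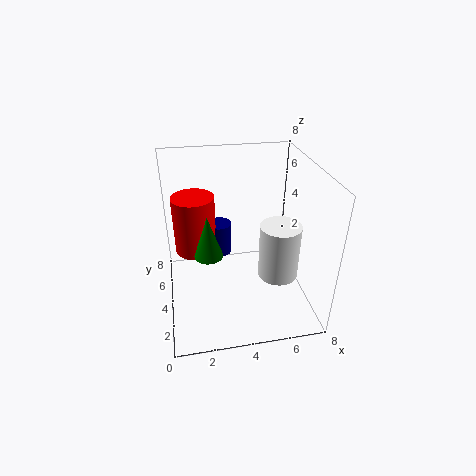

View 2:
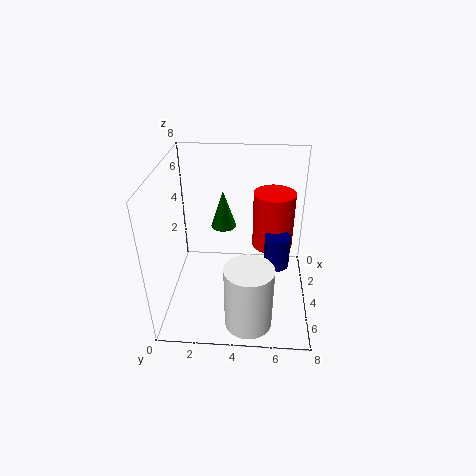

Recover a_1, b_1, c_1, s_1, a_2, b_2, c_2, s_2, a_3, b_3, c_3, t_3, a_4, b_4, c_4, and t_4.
a_1 = 6.75
b_1 = 4.75
c_1 = 0.5
s_1 = 1.25
a_2 = 1.75
b_2 = 6
c_2 = 2.25
s_2 = 1.25
a_3 = 2.25
b_3 = 3
c_3 = 3.75
t_3 = 2.25
a_4 = 3.25
b_4 = 6.25
c_4 = 1.75
t_4 = 2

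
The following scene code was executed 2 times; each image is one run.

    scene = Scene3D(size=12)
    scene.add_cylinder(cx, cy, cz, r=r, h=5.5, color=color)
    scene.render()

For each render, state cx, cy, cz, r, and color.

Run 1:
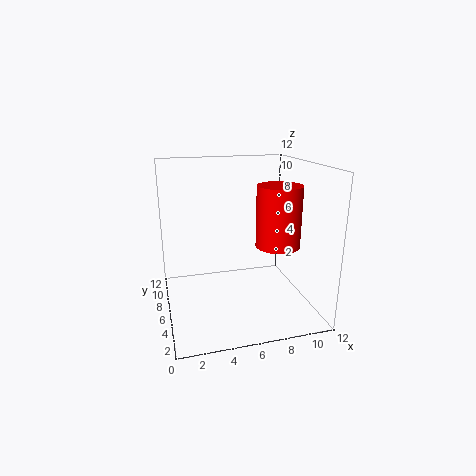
cx = 10
cy = 7
cz = 4.5
r = 2
color = 'red'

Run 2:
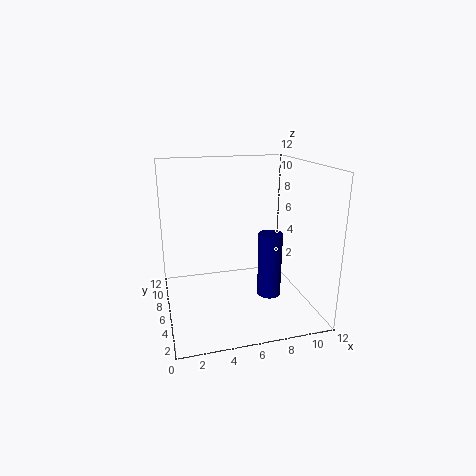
cx = 8.5
cy = 5
cz = 1
r = 1
color = 'navy'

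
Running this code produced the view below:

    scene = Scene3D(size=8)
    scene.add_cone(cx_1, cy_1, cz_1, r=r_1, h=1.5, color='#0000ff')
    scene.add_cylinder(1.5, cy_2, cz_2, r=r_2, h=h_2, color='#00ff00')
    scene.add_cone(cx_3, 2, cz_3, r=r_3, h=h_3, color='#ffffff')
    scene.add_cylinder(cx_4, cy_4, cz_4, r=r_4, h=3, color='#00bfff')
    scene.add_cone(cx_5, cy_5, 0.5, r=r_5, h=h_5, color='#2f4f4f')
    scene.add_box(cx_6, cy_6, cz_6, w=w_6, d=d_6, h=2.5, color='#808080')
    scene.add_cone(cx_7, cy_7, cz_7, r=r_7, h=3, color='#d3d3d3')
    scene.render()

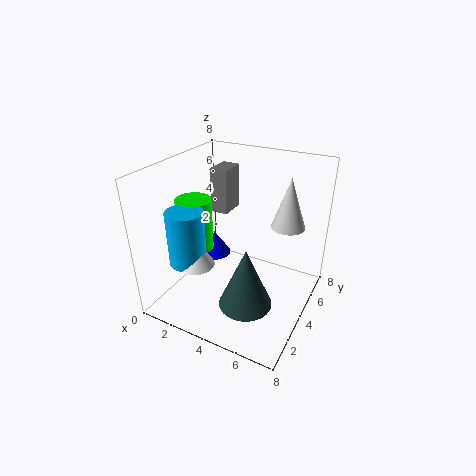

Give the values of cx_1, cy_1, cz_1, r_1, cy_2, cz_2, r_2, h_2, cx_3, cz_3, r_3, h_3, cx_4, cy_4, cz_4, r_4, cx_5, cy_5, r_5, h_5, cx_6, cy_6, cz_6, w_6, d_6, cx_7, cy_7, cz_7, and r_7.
cx_1 = 1.5
cy_1 = 5.5
cz_1 = 1.5
r_1 = 1
cy_2 = 3.5
cz_2 = 3
r_2 = 1
h_2 = 3
cx_3 = 2.5
cz_3 = 3
r_3 = 1
h_3 = 1.5
cx_4 = 2
cy_4 = 2
cz_4 = 3
r_4 = 1
cx_5 = 5
cy_5 = 3
r_5 = 1.5
h_5 = 3.5
cx_6 = 2
cy_6 = 4.5
cz_6 = 5
w_6 = 1
d_6 = 1.5
cx_7 = 6
cy_7 = 6.5
cz_7 = 4
r_7 = 1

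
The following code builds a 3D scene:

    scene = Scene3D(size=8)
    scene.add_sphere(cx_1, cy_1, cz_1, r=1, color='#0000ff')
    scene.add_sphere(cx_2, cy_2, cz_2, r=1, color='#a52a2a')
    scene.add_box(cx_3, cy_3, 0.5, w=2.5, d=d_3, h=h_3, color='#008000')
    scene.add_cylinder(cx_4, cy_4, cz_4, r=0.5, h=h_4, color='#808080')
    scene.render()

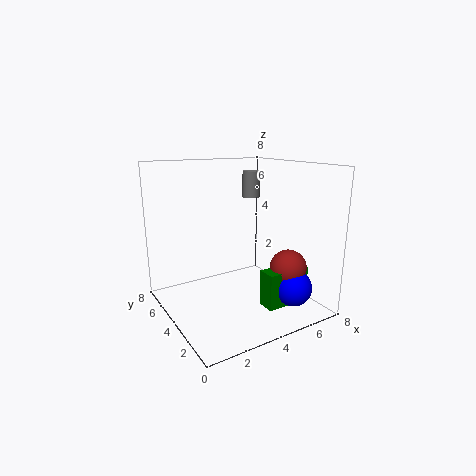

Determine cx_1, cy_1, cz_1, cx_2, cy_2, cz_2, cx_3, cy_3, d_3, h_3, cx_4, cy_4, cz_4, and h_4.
cx_1 = 6
cy_1 = 1.5
cz_1 = 1.5
cx_2 = 6
cy_2 = 2
cz_2 = 2.5
cx_3 = 4.5
cy_3 = 1.5
d_3 = 1
h_3 = 2
cx_4 = 5.5
cy_4 = 5
cz_4 = 6
h_4 = 1.5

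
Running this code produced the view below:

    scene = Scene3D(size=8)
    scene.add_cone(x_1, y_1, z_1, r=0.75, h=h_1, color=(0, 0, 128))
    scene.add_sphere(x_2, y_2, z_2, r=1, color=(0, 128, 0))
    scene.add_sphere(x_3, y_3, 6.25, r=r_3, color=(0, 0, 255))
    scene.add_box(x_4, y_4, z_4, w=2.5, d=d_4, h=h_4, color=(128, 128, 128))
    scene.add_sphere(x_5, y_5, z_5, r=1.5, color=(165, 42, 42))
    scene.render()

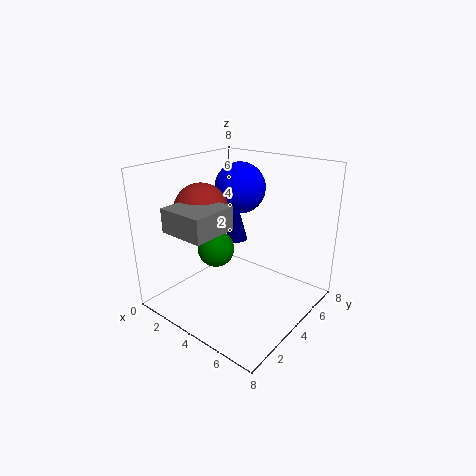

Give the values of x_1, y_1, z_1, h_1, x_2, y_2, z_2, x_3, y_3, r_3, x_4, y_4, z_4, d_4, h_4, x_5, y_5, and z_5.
x_1 = 1.25; y_1 = 7.25; z_1 = 2; h_1 = 2.75; x_2 = 3.25; y_2 = 3; z_2 = 3.5; x_3 = 2.75; y_3 = 5.75; r_3 = 1.5; x_4 = 2; y_4 = 0.5; z_4 = 5; d_4 = 2.5; h_4 = 1.25; x_5 = 2.25; y_5 = 3; z_5 = 5.5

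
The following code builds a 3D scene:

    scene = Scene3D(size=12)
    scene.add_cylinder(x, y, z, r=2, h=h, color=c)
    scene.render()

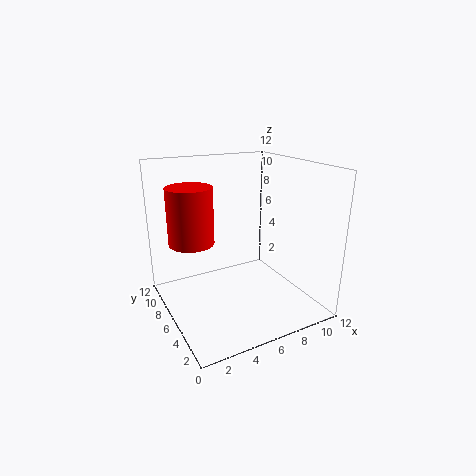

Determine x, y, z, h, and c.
x = 3
y = 9
z = 5
h = 5
c = 'red'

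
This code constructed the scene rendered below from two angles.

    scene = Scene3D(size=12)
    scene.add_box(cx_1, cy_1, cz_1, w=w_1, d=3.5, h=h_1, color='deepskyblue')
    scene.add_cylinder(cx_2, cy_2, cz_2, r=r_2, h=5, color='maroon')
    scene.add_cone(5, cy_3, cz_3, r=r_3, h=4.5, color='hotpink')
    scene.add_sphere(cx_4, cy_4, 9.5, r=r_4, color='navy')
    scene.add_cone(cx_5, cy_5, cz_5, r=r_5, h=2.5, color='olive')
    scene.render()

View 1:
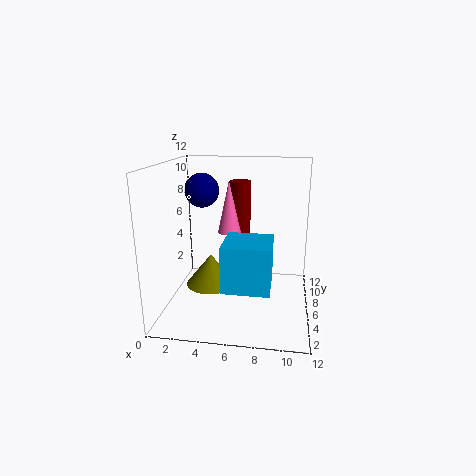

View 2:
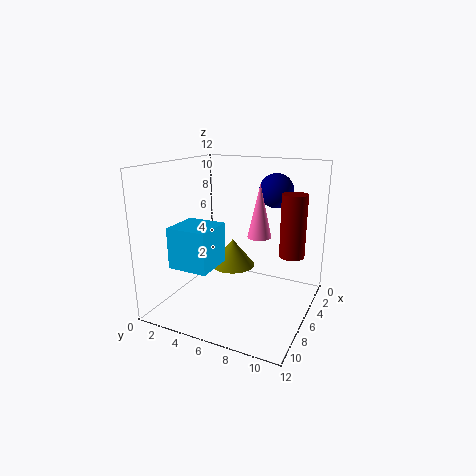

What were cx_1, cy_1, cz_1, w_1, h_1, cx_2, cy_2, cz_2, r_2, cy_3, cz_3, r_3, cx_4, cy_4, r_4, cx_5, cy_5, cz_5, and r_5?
cx_1 = 5.5, cy_1 = 1, cz_1 = 3.5, w_1 = 3.5, h_1 = 3.5, cx_2 = 5.5, cy_2 = 10.5, cz_2 = 5, r_2 = 1, cy_3 = 7.5, cz_3 = 6, r_3 = 1, cx_4 = 2.5, cy_4 = 8, r_4 = 1.5, cx_5 = 4, cy_5 = 4.5, cz_5 = 2.5, r_5 = 2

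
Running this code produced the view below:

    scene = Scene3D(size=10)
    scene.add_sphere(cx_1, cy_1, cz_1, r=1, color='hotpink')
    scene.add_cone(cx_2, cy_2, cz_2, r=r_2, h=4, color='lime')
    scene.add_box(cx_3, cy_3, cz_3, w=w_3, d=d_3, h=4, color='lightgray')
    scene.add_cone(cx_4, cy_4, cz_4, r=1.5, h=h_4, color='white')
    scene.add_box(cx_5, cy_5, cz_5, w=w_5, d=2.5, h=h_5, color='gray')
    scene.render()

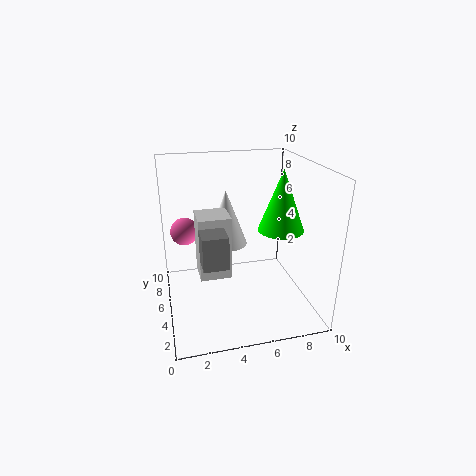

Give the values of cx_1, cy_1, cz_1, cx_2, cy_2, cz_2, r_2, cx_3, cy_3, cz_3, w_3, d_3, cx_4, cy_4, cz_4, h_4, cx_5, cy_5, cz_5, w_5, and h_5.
cx_1 = 1.5
cy_1 = 7
cz_1 = 5
cx_2 = 7.5
cy_2 = 3.5
cz_2 = 6
r_2 = 1.5
cx_3 = 2
cy_3 = 2.5
cz_3 = 3.5
w_3 = 2
d_3 = 2
cx_4 = 4.5
cy_4 = 6.5
cz_4 = 4
h_4 = 4
cx_5 = 2
cy_5 = 1
cz_5 = 5
w_5 = 1.5
h_5 = 2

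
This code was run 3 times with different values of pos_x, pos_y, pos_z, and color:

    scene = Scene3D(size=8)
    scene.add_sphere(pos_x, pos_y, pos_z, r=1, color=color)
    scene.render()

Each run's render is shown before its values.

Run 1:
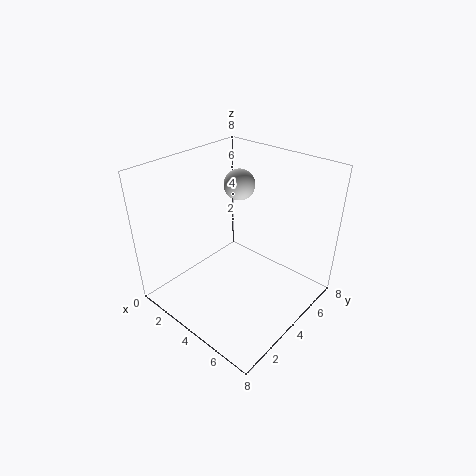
pos_x = 1.5, pos_y = 7, pos_z = 5.5, color = 'lightgray'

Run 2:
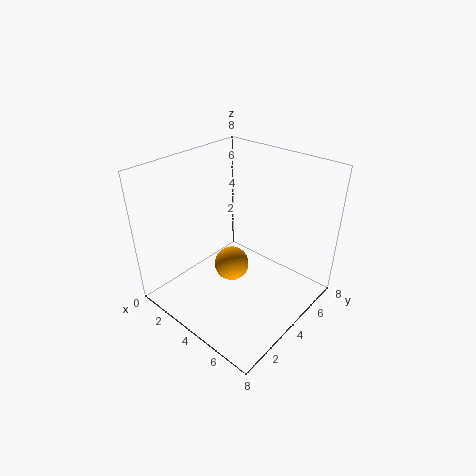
pos_x = 3.5, pos_y = 4, pos_z = 2, color = 'orange'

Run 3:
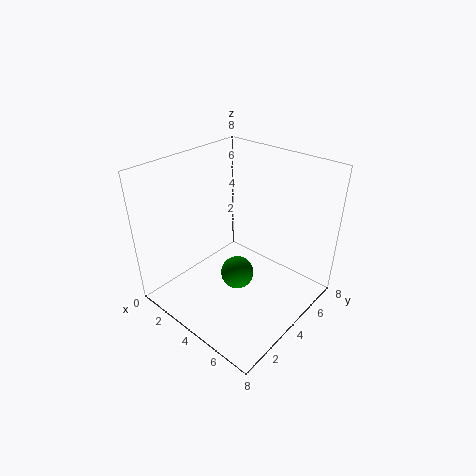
pos_x = 3.5, pos_y = 4.5, pos_z = 1, color = 'green'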